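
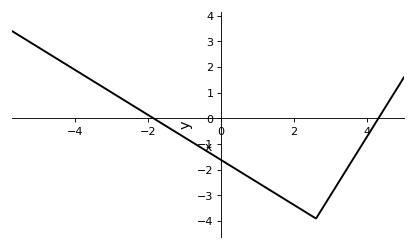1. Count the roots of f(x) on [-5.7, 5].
2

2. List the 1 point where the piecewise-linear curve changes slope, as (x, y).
(2.6, -3.9)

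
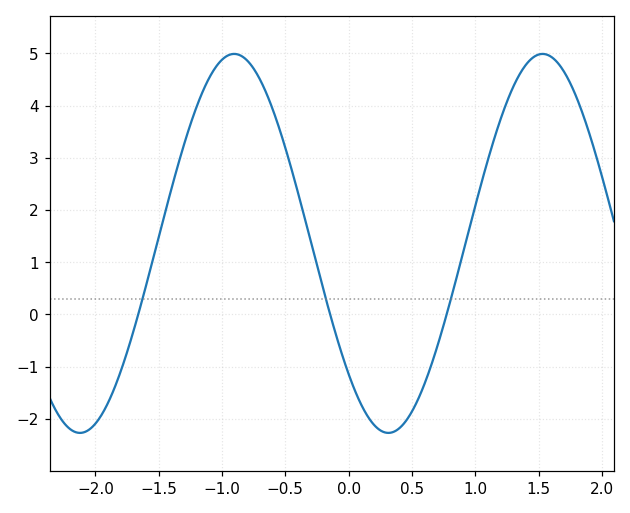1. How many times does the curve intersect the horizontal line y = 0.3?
3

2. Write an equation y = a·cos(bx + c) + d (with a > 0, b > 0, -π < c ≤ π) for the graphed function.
y = 3.63cos(2.58x + 2.33) + 1.36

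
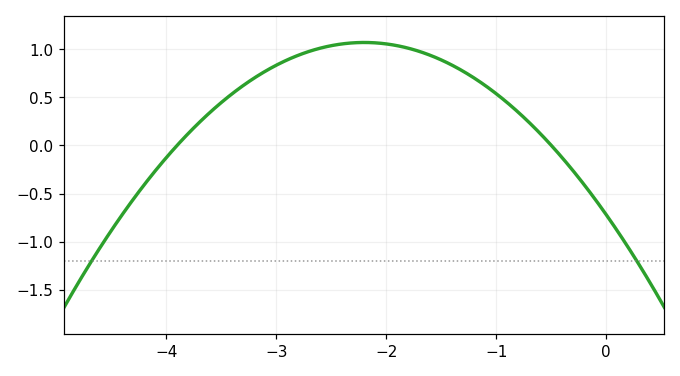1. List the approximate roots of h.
-3.9, -0.5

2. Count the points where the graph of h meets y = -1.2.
2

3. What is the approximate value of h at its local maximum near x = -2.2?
1.07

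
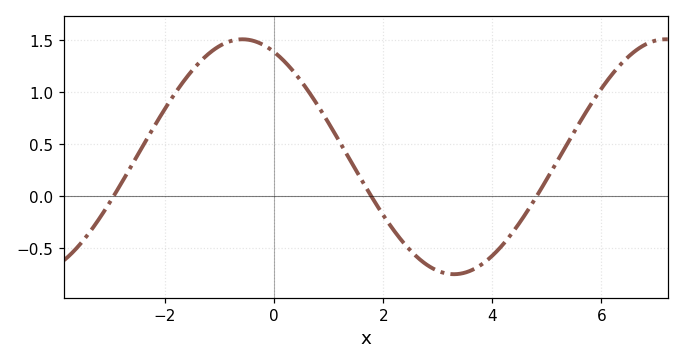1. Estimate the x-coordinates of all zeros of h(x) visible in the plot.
-3, 1.8, 4.8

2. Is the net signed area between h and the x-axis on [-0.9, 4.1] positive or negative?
positive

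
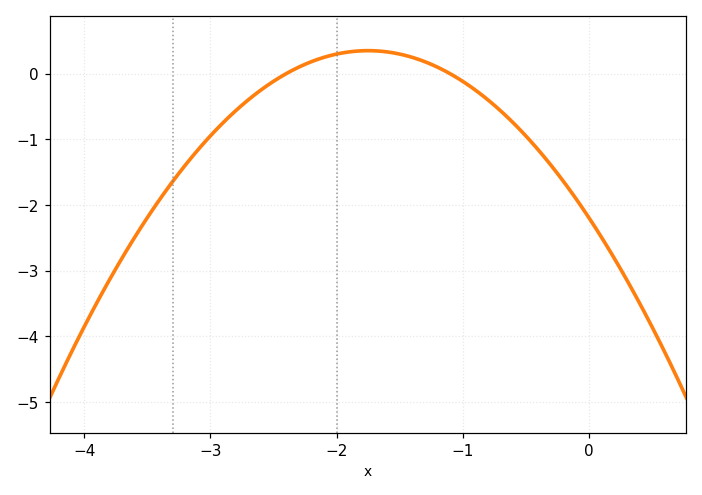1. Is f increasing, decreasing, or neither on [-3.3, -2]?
increasing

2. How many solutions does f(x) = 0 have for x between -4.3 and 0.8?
2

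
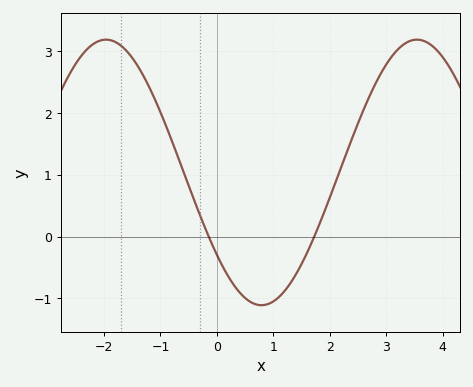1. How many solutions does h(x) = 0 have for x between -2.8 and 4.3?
2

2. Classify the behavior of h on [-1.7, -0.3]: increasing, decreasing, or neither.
decreasing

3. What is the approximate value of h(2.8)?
2.46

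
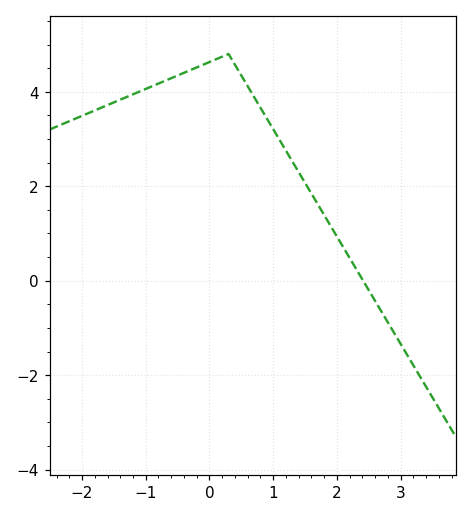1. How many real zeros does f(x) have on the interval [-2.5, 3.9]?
1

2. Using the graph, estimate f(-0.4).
4.4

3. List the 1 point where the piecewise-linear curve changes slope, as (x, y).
(0.3, 4.8)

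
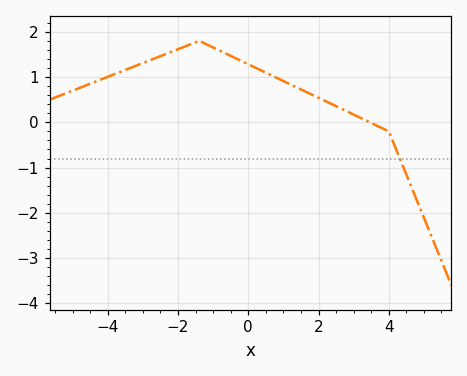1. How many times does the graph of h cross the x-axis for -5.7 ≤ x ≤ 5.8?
1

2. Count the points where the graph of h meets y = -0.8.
1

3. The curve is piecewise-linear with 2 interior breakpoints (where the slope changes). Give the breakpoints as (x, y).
(-1.4, 1.8); (4, -0.2)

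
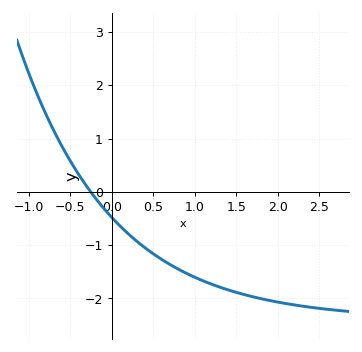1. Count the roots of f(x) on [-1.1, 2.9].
1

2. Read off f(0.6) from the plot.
-1.3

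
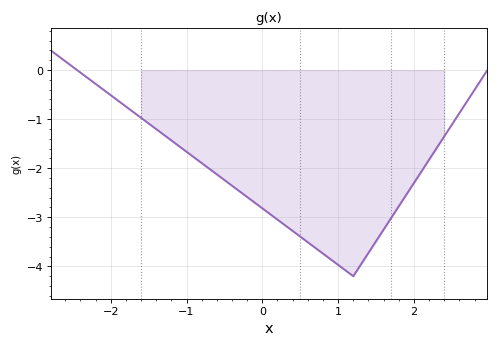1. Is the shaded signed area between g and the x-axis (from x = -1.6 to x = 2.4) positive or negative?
negative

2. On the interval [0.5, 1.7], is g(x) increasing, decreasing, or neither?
neither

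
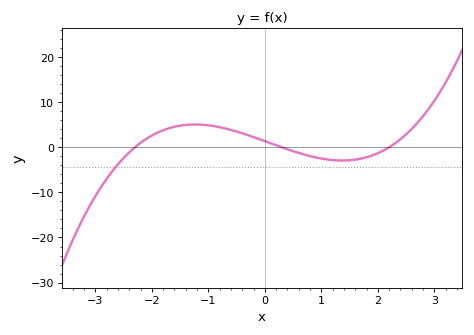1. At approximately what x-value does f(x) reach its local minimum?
1.37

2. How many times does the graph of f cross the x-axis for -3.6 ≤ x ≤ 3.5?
3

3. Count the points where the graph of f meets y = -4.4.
1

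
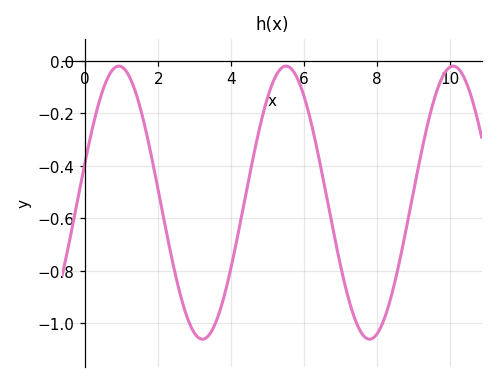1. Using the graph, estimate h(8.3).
-0.94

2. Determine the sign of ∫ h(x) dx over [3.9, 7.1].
negative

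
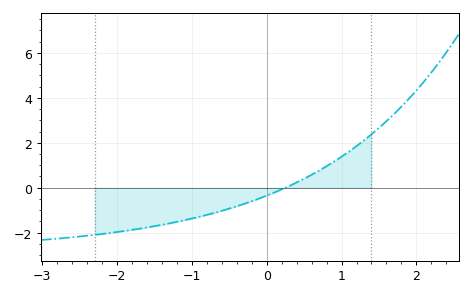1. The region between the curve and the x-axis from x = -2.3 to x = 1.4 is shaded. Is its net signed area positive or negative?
negative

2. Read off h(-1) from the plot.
-1.4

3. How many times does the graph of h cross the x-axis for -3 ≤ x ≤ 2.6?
1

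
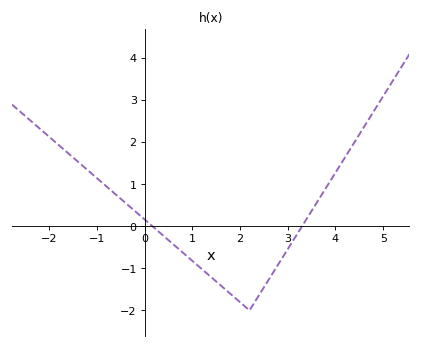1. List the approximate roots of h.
0.2, 3.2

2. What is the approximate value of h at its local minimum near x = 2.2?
-2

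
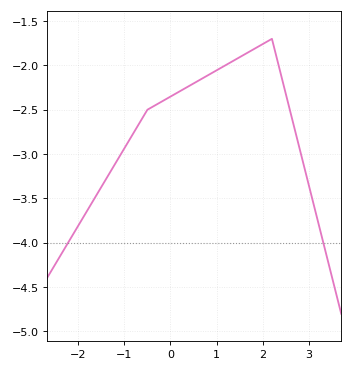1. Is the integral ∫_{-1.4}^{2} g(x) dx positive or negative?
negative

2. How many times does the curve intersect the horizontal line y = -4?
2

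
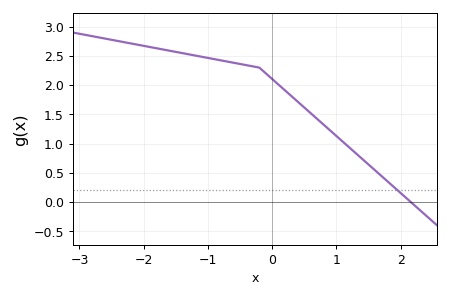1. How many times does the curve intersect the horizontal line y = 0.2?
1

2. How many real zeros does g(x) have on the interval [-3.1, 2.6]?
1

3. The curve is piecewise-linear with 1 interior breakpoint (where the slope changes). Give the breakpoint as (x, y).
(-0.2, 2.3)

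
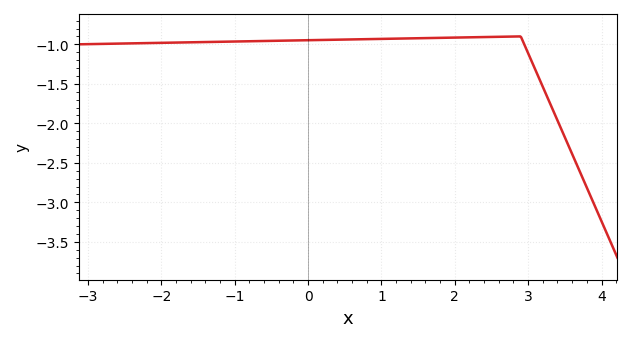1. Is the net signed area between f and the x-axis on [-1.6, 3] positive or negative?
negative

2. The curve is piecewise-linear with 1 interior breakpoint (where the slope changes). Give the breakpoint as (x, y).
(2.9, -0.9)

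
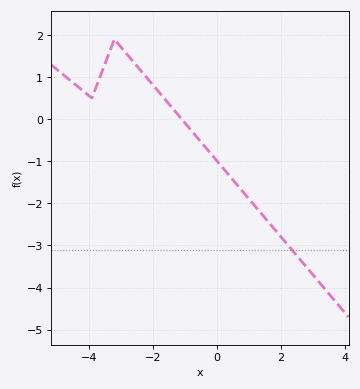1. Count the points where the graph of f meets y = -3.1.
1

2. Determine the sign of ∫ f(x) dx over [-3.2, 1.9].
negative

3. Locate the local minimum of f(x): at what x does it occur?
-3.9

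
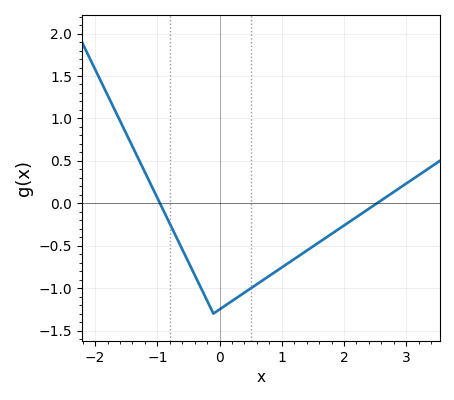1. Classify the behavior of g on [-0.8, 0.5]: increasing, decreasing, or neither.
neither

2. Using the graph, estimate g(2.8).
0.15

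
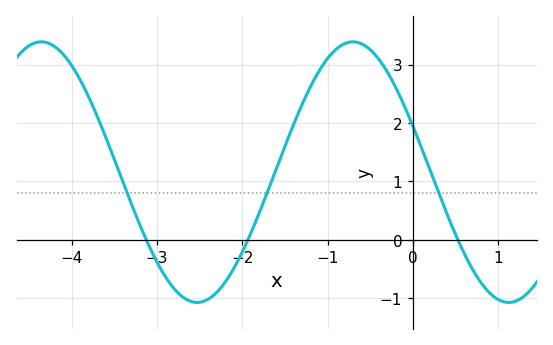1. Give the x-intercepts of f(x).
-3.13, -1.94, 0.527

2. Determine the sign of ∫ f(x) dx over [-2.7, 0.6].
positive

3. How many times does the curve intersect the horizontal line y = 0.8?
3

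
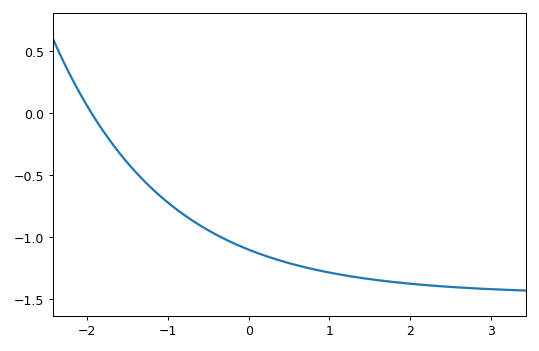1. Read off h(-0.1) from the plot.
-1.05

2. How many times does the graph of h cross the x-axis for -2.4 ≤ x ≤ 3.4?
1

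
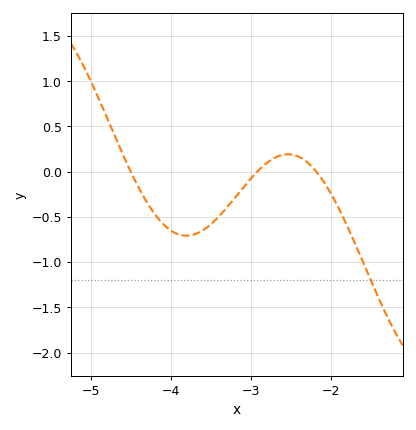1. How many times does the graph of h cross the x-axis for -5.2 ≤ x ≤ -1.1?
3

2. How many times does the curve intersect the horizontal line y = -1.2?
1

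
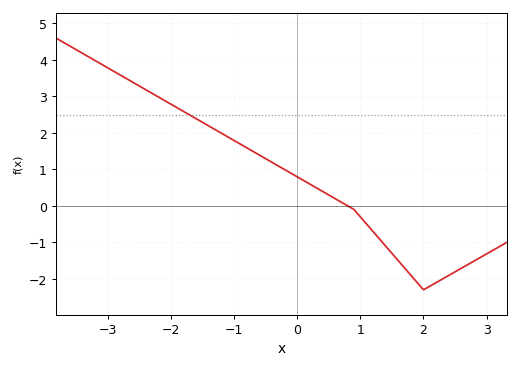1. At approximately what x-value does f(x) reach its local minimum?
2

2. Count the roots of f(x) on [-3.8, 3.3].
1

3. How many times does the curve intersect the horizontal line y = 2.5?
1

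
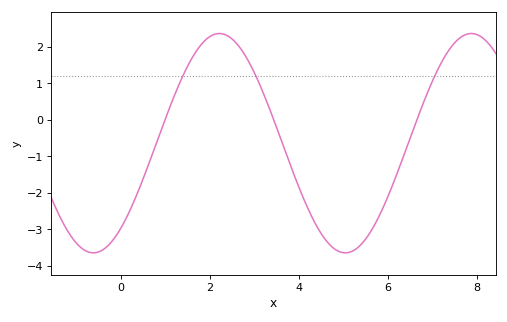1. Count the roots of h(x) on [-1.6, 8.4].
3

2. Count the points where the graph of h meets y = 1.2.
3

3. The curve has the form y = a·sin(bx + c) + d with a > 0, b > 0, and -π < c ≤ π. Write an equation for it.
y = 3sin(1.11x - 0.892) - 0.64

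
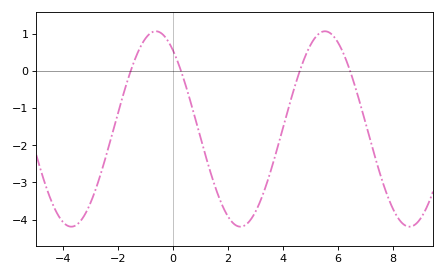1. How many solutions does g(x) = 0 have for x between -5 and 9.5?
4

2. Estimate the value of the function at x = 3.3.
-3.3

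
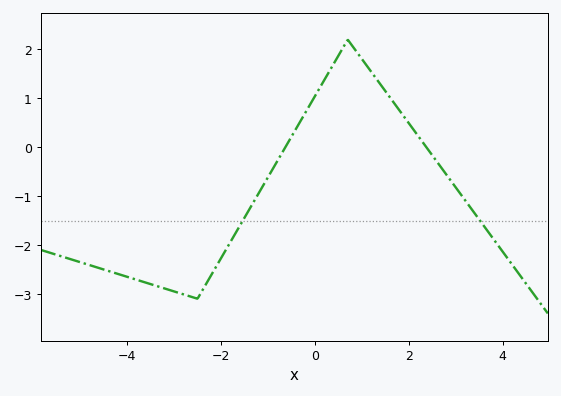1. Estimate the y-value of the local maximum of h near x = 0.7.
2.2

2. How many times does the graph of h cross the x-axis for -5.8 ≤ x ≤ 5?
2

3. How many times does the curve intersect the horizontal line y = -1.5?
2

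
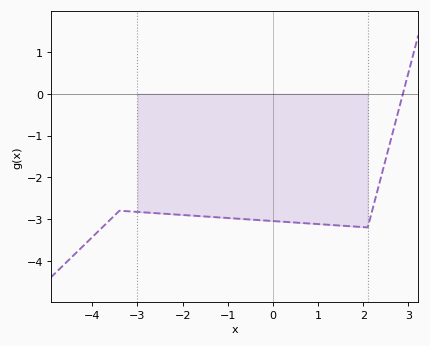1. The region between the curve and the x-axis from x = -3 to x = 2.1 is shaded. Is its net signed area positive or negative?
negative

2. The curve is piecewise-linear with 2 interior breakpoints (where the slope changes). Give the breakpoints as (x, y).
(-3.4, -2.8); (2.1, -3.2)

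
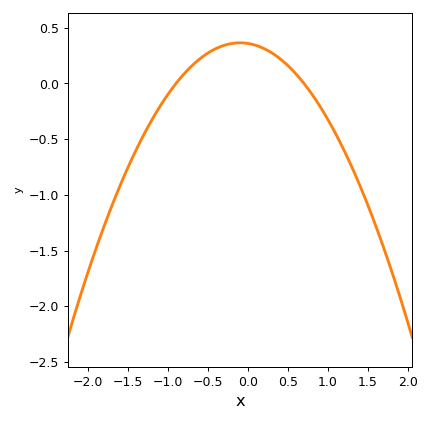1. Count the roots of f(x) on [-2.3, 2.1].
2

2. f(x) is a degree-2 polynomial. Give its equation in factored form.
y = -0.57(x + 0.9)(x - 0.7)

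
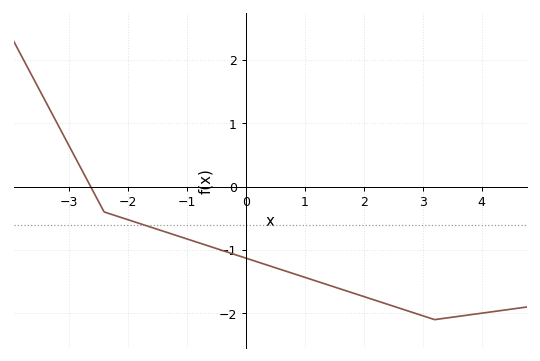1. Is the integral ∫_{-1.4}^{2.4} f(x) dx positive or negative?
negative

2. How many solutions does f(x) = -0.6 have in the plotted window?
1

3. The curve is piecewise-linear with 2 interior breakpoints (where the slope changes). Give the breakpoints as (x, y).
(-2.4, -0.4); (3.2, -2.1)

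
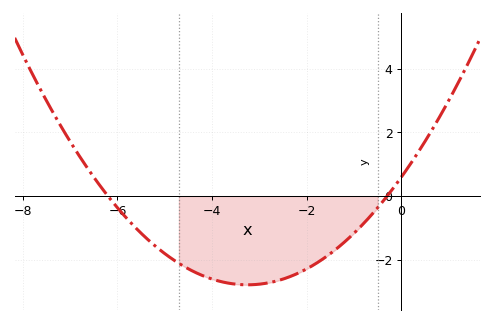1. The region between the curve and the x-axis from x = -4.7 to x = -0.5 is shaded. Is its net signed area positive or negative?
negative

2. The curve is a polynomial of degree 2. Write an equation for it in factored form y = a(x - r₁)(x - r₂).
y = 0.32(x + 6.2)(x + 0.3)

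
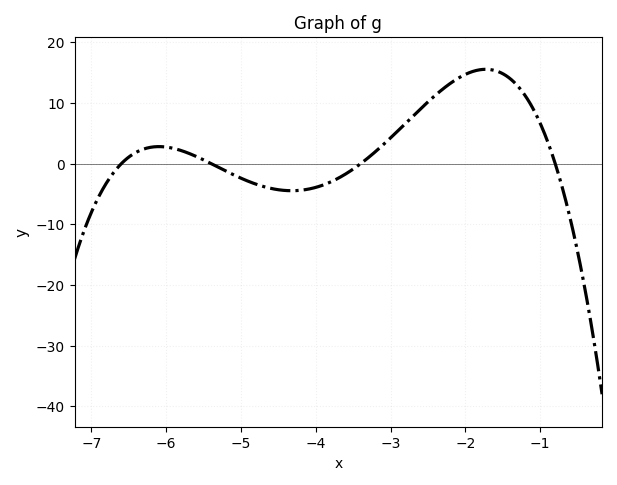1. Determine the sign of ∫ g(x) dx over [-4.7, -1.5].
positive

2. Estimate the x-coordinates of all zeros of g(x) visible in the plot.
-6.6, -5.4, -3.4, -0.8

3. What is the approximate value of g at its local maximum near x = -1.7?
16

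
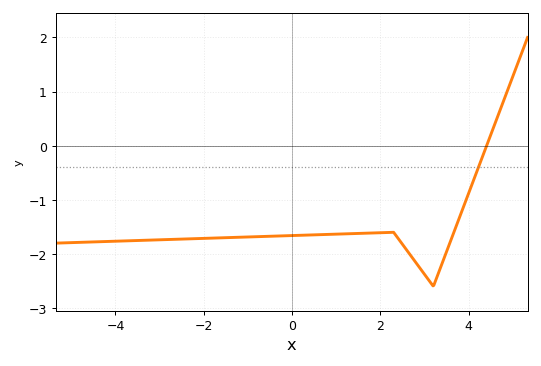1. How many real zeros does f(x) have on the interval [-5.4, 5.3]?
1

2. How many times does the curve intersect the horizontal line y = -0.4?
1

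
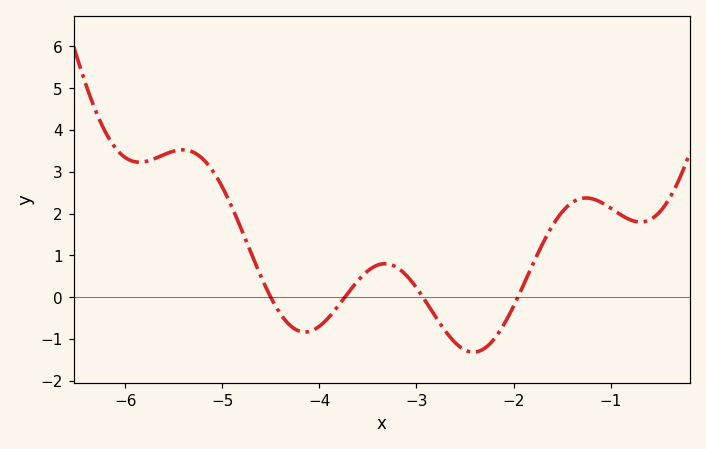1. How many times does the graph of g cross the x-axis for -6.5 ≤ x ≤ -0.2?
4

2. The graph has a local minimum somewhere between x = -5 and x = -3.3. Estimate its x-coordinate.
-4.2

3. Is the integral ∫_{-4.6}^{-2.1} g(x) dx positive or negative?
negative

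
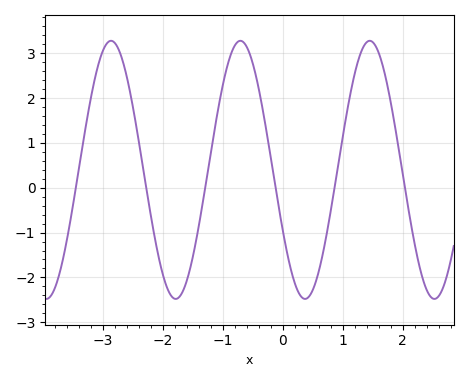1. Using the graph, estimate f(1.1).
1.9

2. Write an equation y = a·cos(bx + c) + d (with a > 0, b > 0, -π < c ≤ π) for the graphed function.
y = 2.88cos(2.91x + 2.06) + 0.4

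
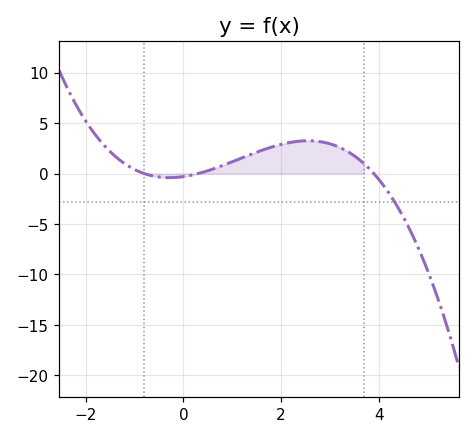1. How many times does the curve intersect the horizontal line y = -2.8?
1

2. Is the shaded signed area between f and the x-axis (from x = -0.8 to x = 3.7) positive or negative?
positive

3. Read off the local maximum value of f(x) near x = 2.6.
3.5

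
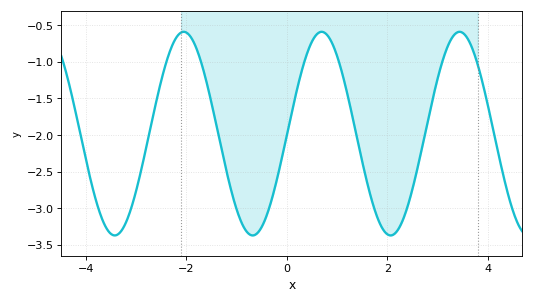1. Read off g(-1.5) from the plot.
-1.55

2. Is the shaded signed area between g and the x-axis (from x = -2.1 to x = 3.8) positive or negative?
negative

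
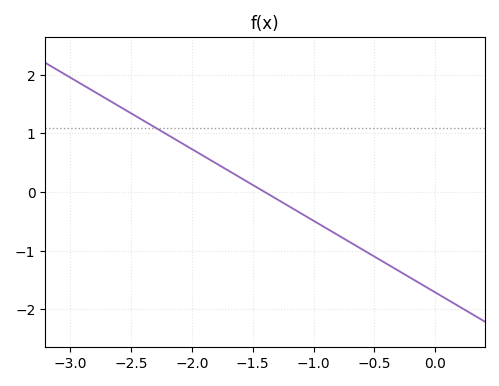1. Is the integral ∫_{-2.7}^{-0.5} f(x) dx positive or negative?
positive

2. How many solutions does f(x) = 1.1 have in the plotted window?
1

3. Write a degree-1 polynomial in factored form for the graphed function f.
y = -1.22(x + 1.4)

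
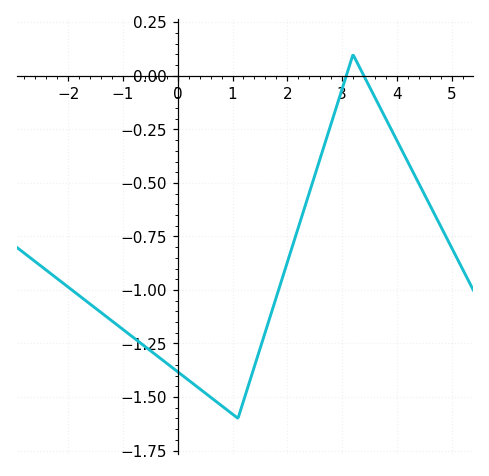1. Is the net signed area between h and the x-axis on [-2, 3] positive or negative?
negative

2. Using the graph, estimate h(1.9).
-0.96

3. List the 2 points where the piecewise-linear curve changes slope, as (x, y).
(1.1, -1.6); (3.2, 0.1)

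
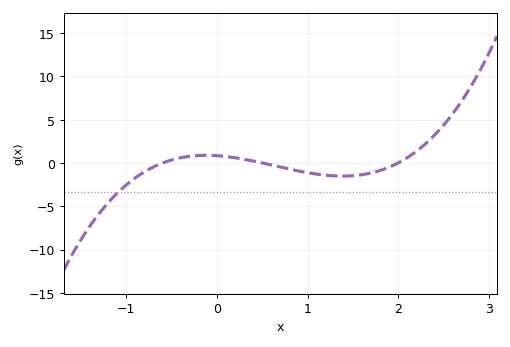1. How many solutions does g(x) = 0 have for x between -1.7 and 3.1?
3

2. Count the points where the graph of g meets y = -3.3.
1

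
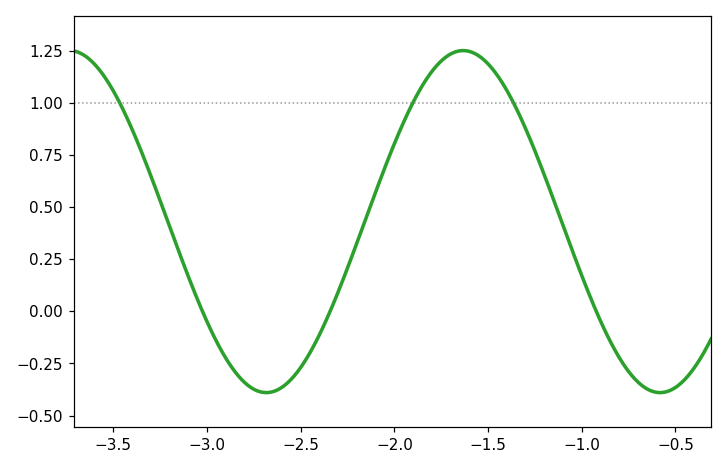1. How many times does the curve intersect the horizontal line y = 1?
3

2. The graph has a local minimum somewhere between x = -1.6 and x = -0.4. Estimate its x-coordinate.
-0.582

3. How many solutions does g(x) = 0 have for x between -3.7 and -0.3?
3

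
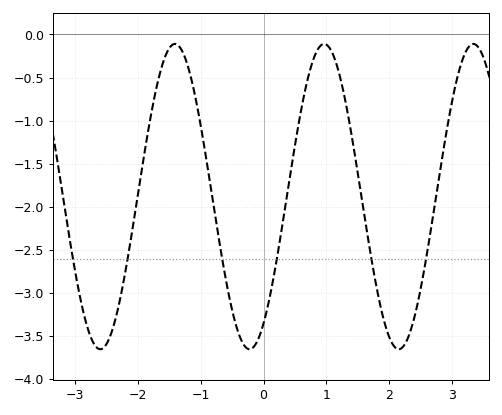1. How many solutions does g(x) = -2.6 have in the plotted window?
6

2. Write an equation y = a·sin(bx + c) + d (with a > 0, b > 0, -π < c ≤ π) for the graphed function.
y = 1.77sin(2.65x - 0.98) - 1.88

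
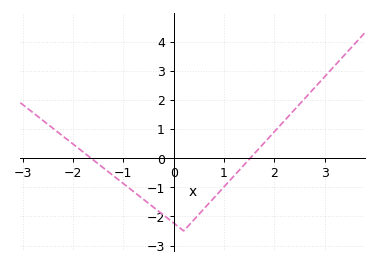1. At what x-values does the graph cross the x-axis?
-1.6, 1.5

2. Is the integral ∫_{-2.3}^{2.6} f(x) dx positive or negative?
negative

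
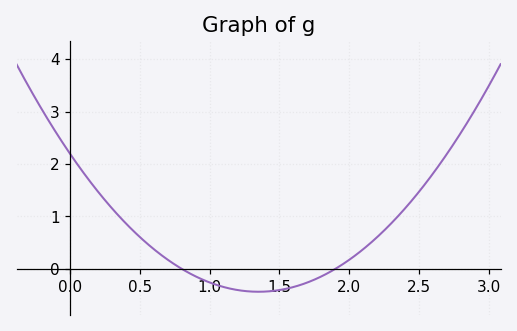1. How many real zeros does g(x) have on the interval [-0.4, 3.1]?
2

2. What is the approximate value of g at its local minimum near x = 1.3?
-0.436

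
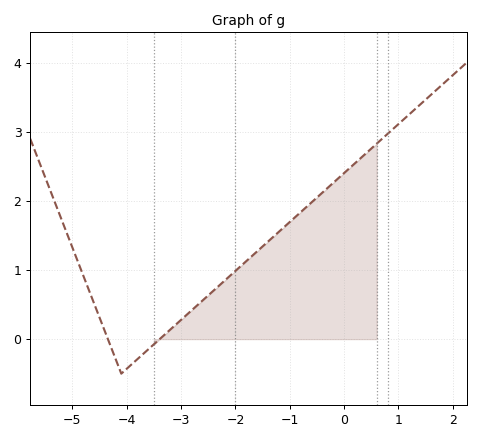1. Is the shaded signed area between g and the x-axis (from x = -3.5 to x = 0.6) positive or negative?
positive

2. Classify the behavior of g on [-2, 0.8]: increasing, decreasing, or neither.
increasing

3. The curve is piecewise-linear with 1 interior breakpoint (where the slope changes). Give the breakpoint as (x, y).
(-4.1, -0.5)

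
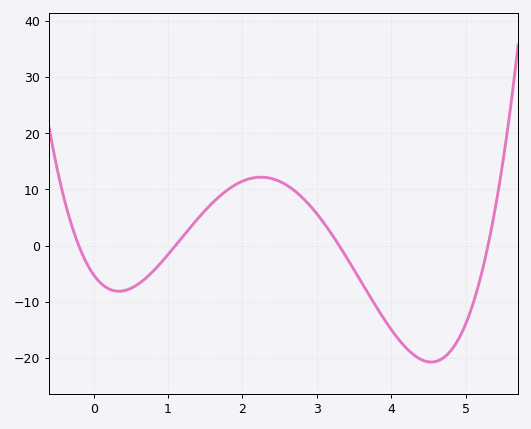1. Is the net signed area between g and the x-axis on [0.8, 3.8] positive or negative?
positive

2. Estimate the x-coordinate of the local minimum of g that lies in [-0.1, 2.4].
0.3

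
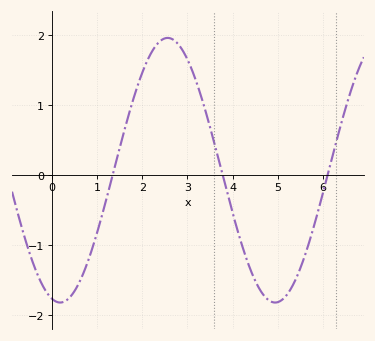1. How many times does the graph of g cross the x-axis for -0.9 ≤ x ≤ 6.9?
3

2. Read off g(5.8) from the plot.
-0.734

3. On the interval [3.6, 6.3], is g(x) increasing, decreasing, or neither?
neither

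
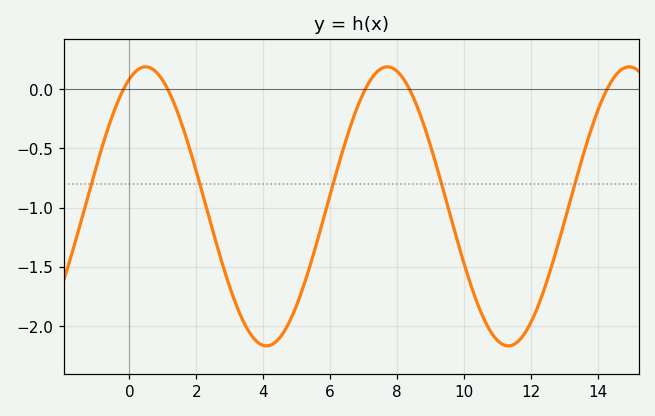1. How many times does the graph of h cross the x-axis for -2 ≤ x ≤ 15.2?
5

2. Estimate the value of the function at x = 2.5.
-1.2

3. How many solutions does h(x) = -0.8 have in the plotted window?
5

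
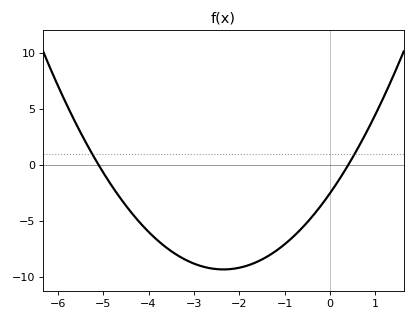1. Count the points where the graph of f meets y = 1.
2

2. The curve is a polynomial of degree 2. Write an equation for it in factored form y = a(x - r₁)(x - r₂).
y = 1.23(x + 5.1)(x - 0.4)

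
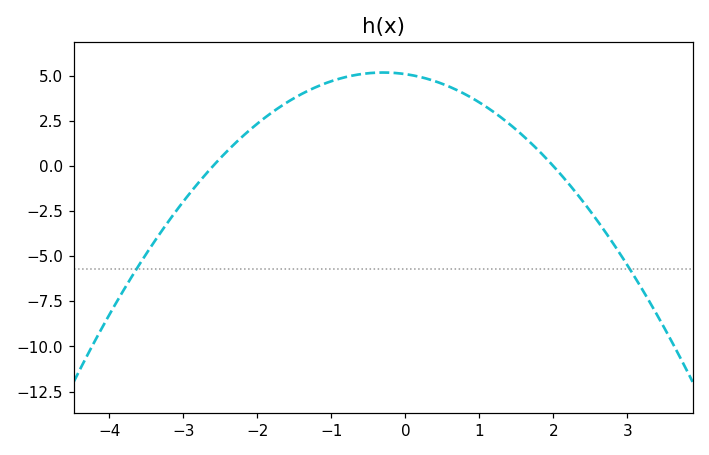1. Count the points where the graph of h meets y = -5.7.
2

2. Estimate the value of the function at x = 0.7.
4.2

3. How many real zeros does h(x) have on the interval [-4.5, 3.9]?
2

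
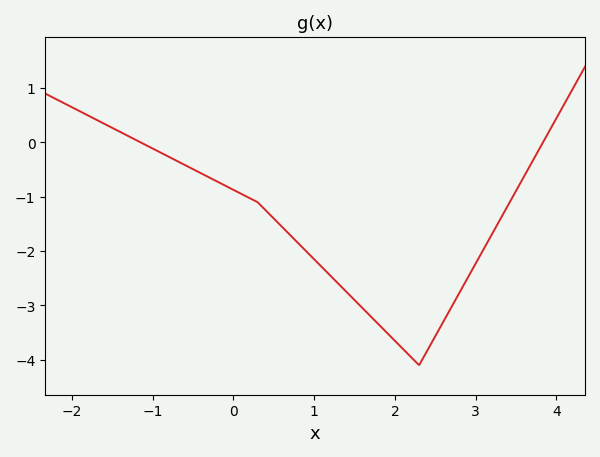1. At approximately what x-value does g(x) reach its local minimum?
2.3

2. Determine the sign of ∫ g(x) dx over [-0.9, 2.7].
negative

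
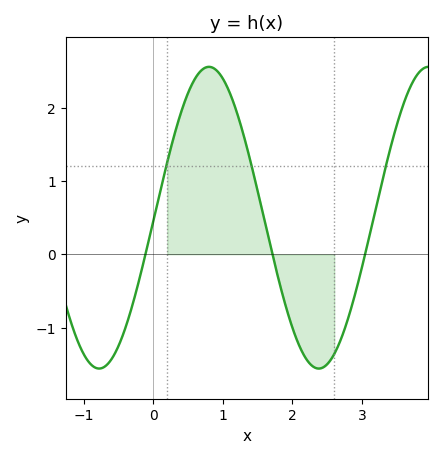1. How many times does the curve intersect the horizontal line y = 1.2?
3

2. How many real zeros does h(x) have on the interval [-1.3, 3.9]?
3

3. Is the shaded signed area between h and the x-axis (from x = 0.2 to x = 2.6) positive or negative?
positive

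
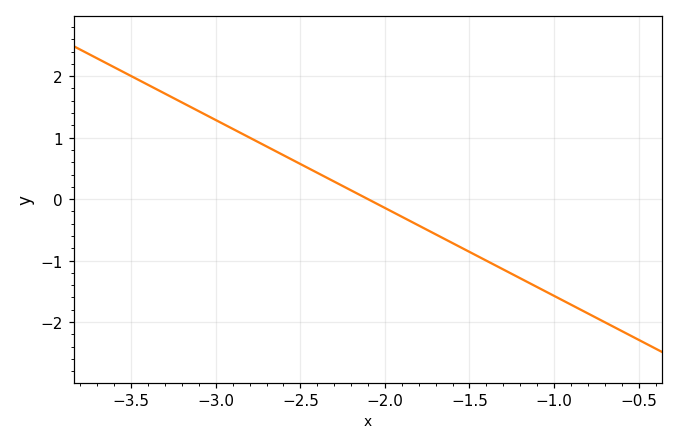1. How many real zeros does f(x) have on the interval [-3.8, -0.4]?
1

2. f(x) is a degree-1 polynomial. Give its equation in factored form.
y = -1.43(x + 2.1)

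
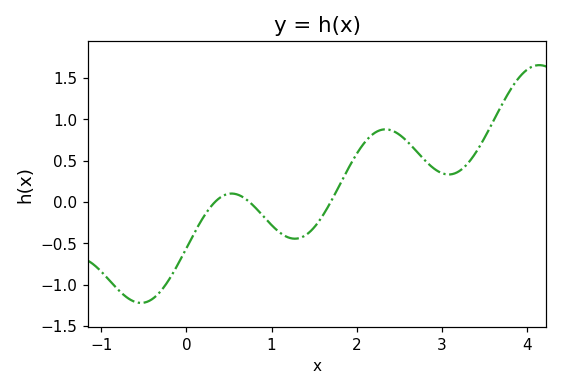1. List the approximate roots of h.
0.3, 0.7, 1.7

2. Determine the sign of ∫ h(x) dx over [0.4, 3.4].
positive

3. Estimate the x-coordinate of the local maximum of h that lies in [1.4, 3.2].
2.3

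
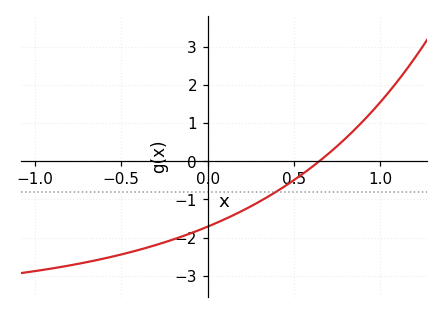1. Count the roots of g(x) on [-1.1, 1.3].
1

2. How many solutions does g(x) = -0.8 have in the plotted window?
1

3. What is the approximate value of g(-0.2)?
-2.05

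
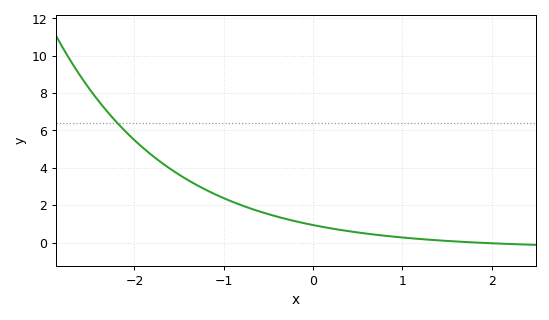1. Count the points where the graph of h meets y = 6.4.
1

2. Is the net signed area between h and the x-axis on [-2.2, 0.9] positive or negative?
positive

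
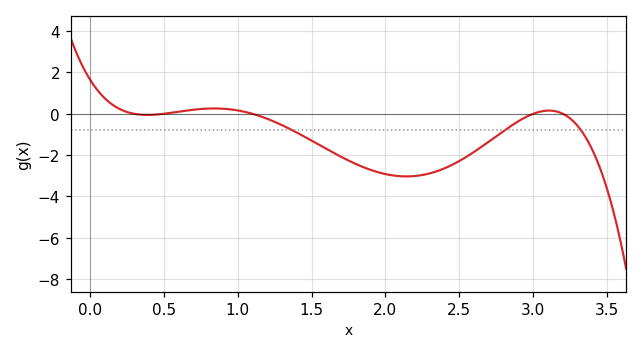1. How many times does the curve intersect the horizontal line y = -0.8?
3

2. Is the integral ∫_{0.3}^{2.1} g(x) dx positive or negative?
negative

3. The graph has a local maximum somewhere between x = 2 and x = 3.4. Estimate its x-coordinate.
3.1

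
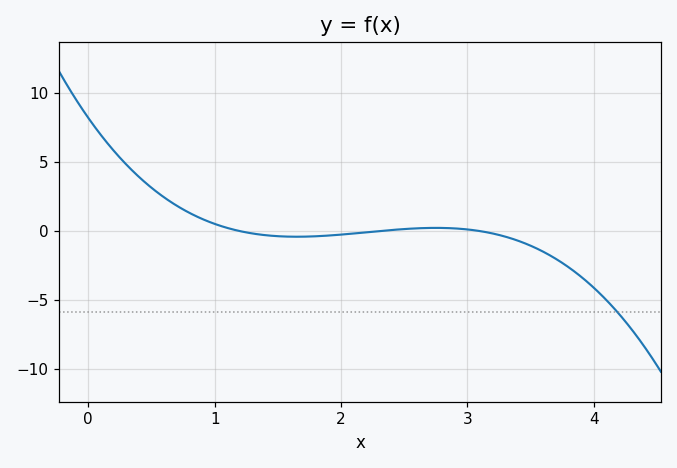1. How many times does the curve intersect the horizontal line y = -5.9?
1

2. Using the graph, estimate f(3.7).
-2.02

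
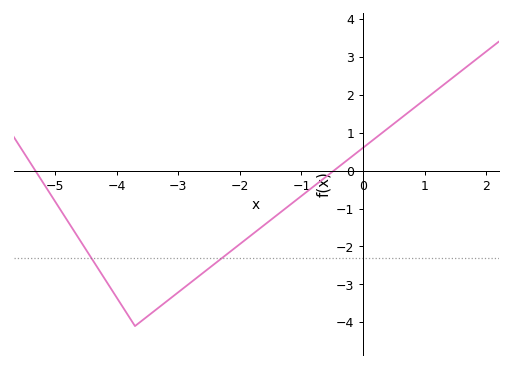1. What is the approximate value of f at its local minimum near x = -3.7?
-4.1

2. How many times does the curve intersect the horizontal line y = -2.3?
2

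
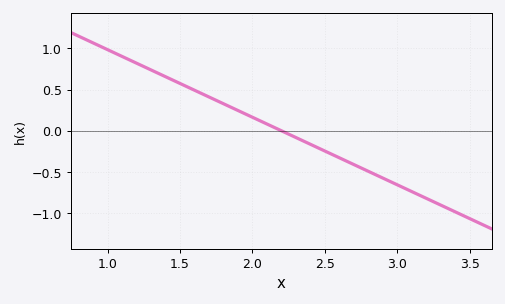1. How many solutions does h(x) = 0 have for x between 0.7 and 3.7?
1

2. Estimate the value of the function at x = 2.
0.164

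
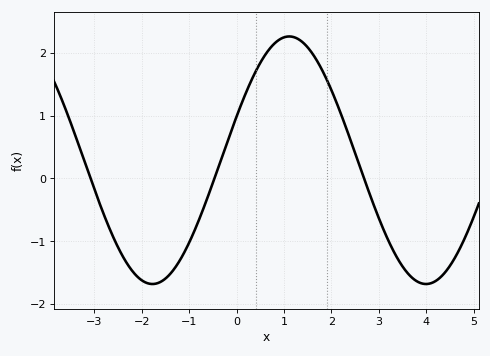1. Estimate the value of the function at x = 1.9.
1.57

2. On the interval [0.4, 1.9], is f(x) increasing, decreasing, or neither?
neither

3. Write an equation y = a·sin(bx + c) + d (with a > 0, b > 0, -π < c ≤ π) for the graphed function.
y = 1.97sin(1.09x + 0.36) + 0.29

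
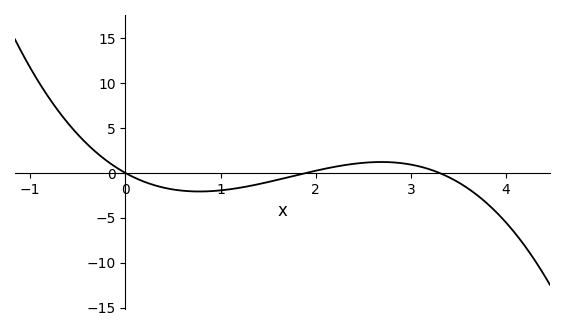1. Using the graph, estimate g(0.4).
-1.64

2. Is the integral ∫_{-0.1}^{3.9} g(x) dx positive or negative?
negative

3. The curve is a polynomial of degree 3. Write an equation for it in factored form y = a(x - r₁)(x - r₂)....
y = -0.94(x - 0)(x - 1.9)(x - 3.3)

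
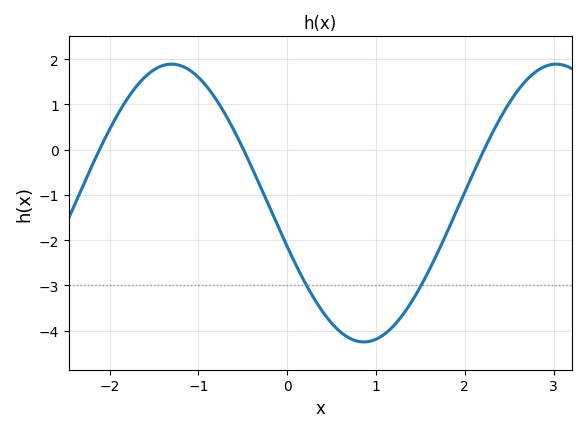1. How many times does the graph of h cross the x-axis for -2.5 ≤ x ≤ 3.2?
3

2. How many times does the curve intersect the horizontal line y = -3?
2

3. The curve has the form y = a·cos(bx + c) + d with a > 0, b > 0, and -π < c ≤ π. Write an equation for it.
y = 3.07cos(1.4x + 1.9) - 1.18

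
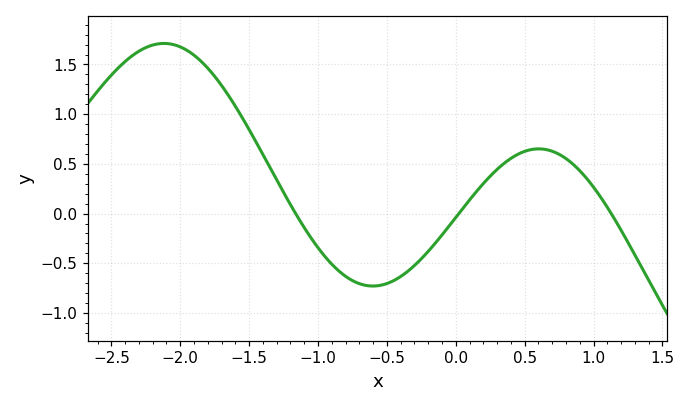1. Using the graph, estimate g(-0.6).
-0.75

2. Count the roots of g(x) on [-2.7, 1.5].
3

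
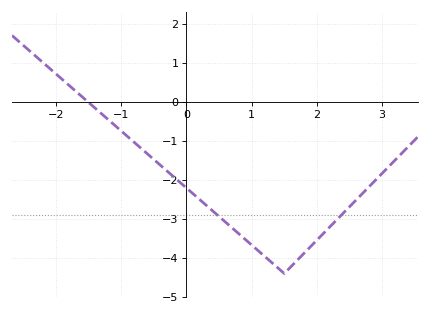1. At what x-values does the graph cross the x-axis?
-1.5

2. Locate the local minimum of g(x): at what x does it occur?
1.5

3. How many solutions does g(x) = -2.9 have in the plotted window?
2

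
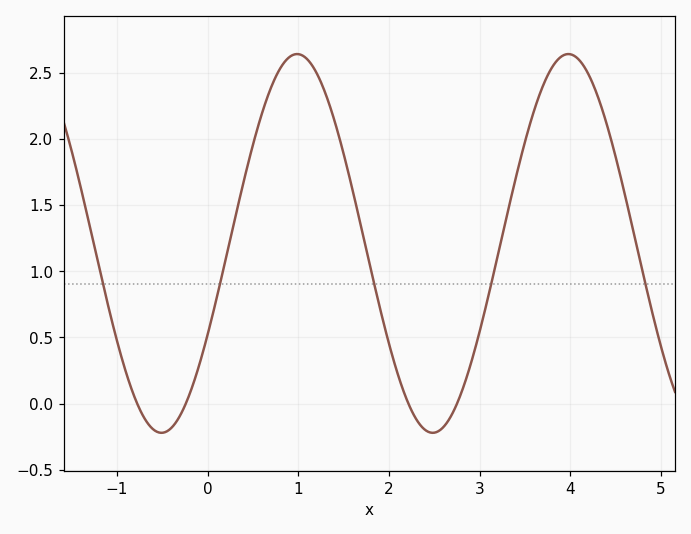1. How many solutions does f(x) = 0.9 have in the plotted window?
5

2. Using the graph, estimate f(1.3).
2.35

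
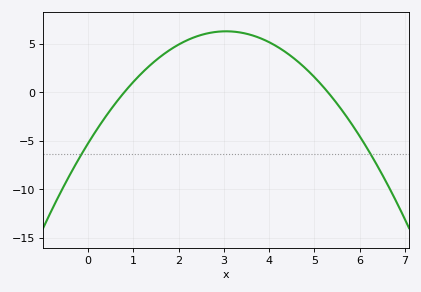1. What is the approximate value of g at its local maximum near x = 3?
6.28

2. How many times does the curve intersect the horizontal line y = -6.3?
2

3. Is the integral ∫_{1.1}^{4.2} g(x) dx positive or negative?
positive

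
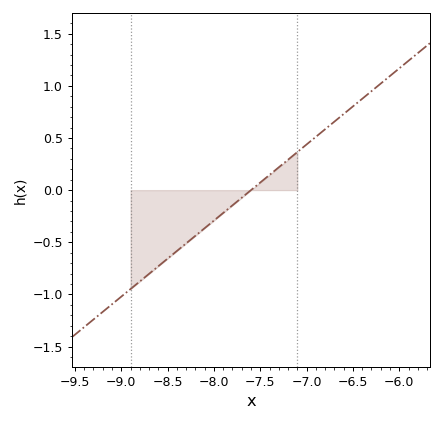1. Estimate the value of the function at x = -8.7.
-0.803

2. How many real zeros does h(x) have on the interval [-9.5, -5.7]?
1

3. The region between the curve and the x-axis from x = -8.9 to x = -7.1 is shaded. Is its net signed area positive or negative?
negative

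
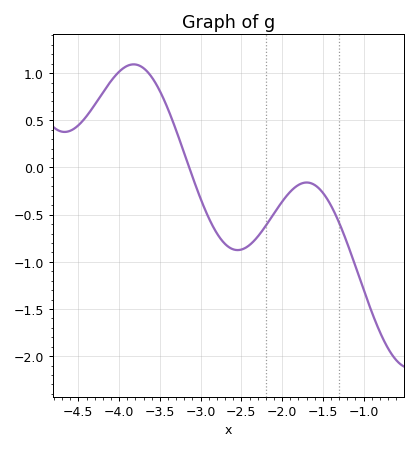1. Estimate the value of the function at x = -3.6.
0.957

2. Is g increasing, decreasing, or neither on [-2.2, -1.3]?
neither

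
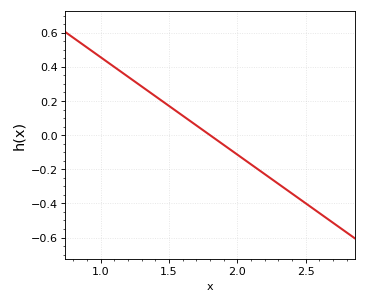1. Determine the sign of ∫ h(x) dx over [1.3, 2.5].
negative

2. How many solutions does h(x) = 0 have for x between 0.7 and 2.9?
1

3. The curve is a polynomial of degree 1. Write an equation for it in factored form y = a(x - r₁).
y = -0.57(x - 1.8)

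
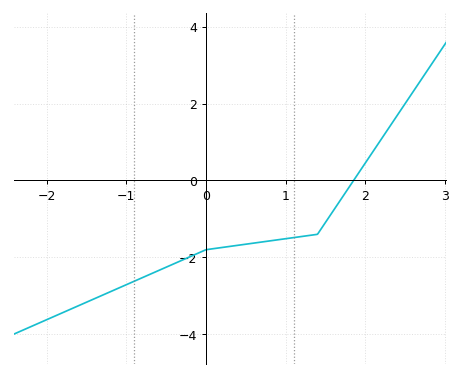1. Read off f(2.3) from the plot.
1.38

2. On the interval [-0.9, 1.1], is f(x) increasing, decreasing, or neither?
increasing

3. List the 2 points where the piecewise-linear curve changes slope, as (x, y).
(0, -1.8); (1.4, -1.4)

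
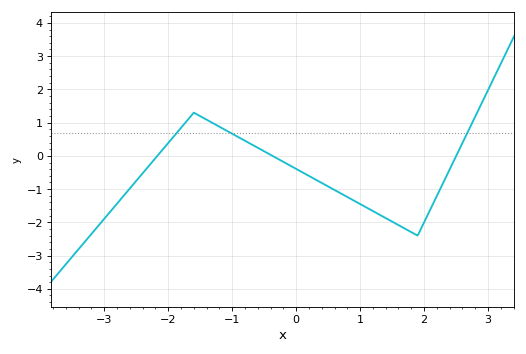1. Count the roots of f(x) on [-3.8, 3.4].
3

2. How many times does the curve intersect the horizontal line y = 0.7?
3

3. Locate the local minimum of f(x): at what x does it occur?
1.9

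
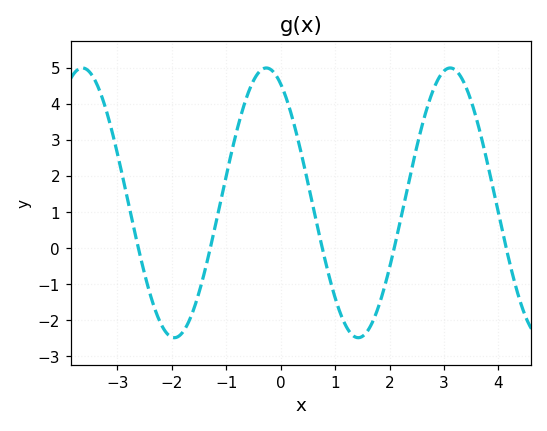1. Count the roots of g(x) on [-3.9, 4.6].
5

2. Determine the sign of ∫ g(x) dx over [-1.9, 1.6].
positive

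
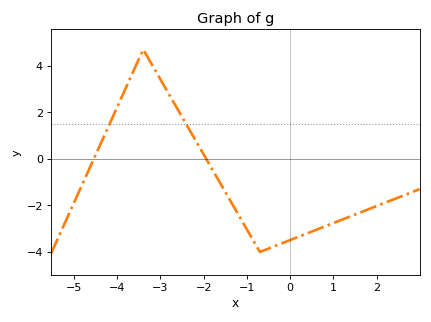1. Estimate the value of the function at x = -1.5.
-1.42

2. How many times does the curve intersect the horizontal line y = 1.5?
2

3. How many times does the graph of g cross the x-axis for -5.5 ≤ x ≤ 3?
2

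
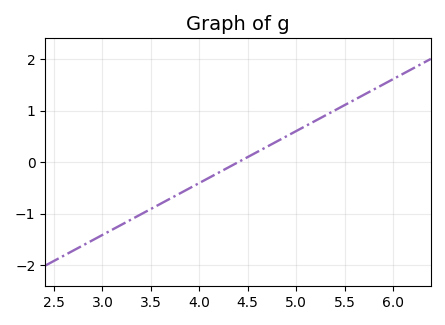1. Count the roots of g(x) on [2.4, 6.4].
1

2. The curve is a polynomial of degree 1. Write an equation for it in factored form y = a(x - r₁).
y = 1.01(x - 4.4)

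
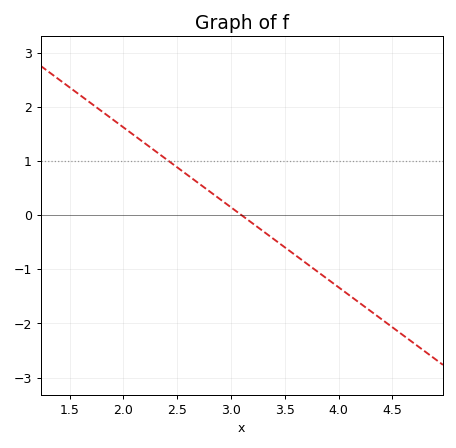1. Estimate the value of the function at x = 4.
-1.33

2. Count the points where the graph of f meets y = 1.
1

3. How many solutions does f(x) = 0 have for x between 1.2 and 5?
1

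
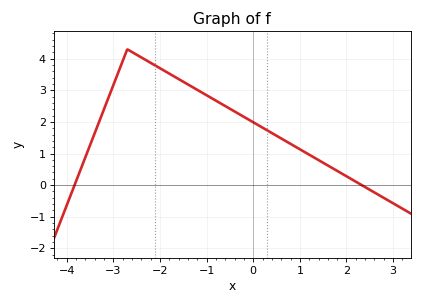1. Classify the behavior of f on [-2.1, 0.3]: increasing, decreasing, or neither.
decreasing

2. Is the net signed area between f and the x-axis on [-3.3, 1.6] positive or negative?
positive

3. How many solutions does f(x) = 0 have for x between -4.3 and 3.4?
2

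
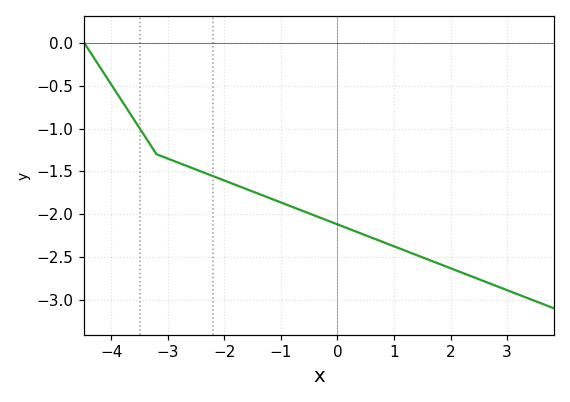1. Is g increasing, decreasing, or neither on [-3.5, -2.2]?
decreasing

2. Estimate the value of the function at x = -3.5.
-0.994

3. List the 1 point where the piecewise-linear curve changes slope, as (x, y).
(-3.2, -1.3)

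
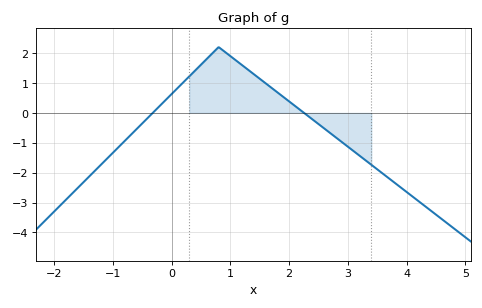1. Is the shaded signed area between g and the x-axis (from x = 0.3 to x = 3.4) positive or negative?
positive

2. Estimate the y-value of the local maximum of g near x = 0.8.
2.2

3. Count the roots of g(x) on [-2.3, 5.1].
2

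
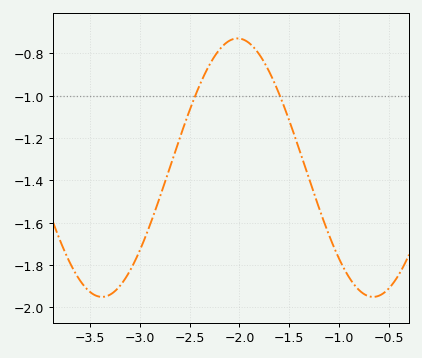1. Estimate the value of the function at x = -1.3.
-1.4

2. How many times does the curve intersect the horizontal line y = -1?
2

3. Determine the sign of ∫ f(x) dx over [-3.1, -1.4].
negative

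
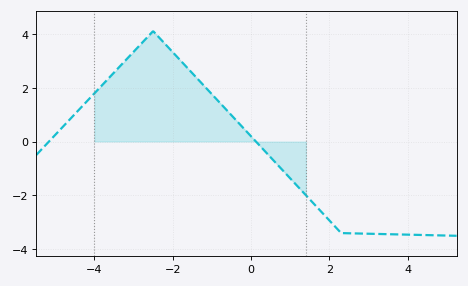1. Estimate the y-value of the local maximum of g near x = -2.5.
4.1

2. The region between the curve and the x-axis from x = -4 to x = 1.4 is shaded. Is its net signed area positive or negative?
positive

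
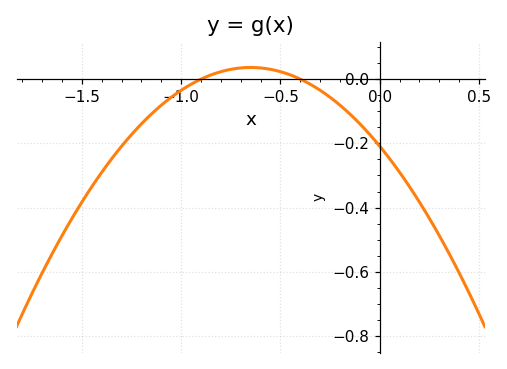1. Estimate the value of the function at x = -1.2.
-0.14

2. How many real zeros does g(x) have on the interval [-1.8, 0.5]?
2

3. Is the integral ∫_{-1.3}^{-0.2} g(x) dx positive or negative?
negative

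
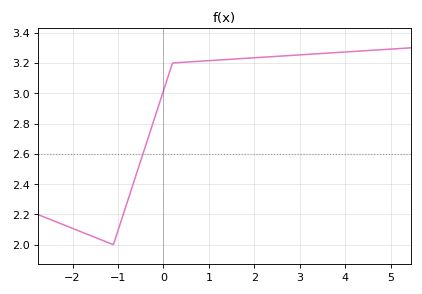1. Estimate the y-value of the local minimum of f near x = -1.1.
2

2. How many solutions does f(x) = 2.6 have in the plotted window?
1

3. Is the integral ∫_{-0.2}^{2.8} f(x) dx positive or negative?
positive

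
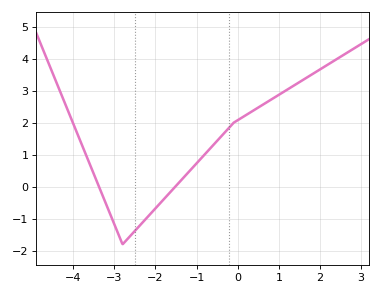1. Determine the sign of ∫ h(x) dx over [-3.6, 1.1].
positive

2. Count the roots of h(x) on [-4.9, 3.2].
2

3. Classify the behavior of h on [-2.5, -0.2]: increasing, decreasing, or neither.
increasing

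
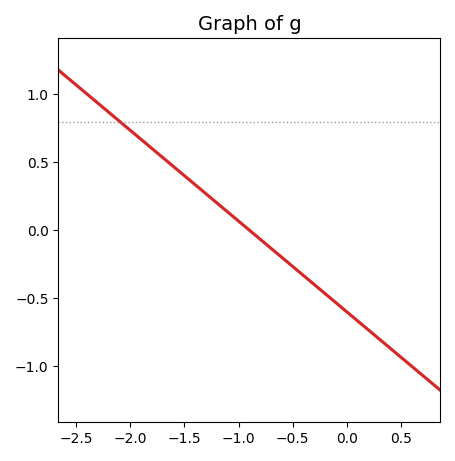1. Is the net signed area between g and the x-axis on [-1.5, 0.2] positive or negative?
negative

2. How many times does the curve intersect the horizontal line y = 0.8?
1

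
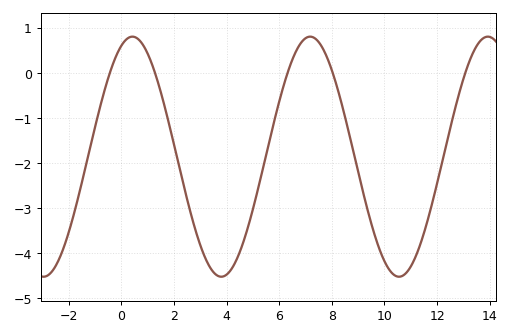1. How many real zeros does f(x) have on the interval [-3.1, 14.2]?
5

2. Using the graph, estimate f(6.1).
-0.423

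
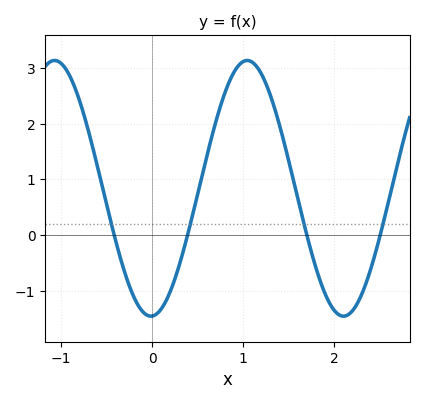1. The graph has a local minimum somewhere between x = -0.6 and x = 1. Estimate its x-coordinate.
0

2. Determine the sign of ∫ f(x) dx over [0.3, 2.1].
positive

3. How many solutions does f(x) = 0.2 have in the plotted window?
4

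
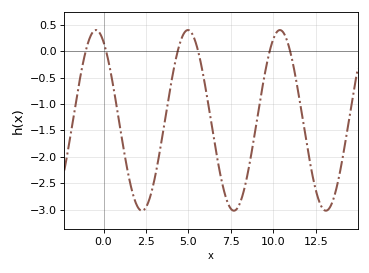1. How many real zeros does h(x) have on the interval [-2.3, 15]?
6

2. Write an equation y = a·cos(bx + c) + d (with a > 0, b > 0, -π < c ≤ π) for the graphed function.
y = 1.71cos(1.16x + 0.522) - 1.31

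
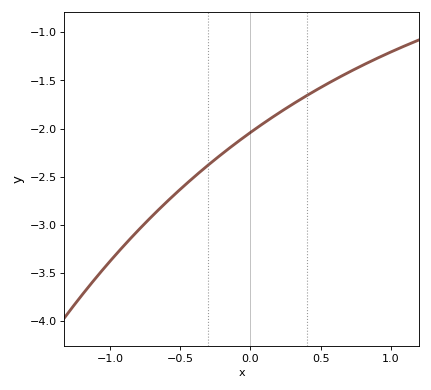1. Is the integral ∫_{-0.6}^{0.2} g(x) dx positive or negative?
negative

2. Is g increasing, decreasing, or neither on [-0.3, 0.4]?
increasing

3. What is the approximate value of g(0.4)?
-1.65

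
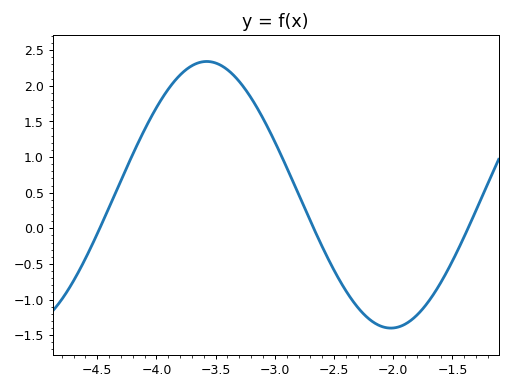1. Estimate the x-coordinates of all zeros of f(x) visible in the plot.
-4.5, -2.7, -1.4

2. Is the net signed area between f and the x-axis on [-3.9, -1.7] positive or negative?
positive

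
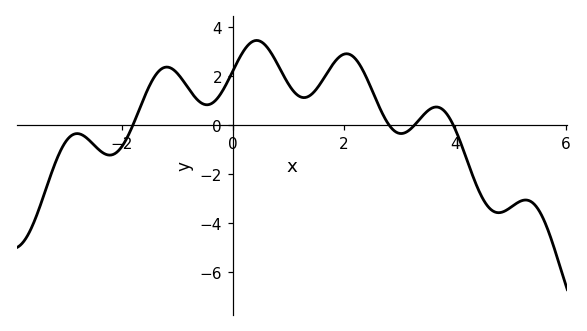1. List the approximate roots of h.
-1.8, 2.82, 3.27, 3.97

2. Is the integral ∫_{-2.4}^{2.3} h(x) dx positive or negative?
positive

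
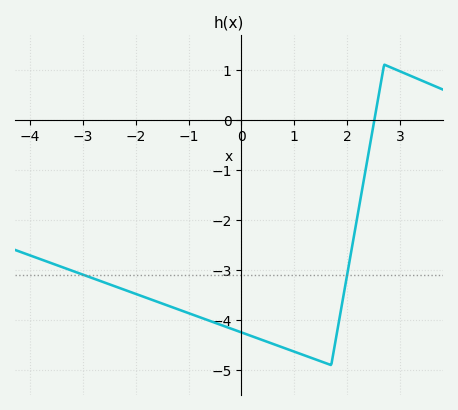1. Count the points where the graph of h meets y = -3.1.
2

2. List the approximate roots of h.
2.6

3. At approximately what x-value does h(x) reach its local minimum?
1.6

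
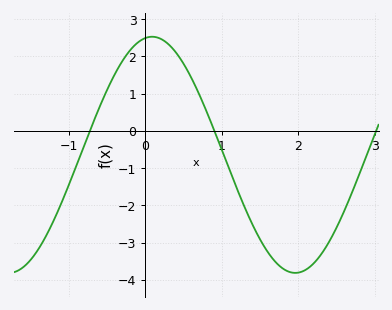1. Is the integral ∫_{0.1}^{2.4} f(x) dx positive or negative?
negative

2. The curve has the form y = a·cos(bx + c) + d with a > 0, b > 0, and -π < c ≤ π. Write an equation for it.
y = 3.17cos(1.68x - 0.152) - 0.64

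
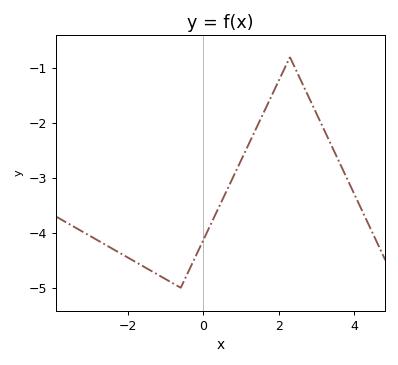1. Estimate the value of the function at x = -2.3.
-4.33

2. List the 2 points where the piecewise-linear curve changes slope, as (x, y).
(-0.6, -5); (2.3, -0.8)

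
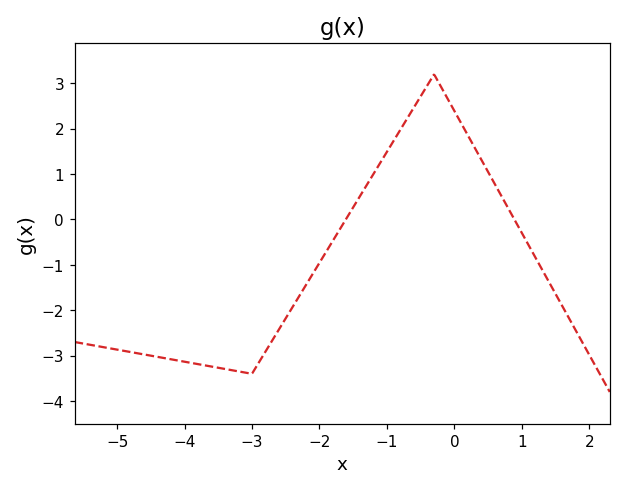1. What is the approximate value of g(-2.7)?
-2.67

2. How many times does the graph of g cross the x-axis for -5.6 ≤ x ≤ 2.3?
2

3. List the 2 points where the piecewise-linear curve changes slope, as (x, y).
(-3, -3.4); (-0.3, 3.2)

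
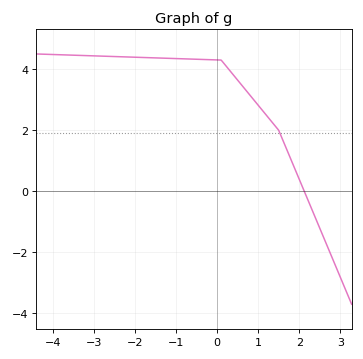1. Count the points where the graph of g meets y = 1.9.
1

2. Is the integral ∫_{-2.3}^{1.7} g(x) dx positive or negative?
positive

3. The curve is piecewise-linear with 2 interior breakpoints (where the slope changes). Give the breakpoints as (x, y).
(0.1, 4.3); (1.5, 2)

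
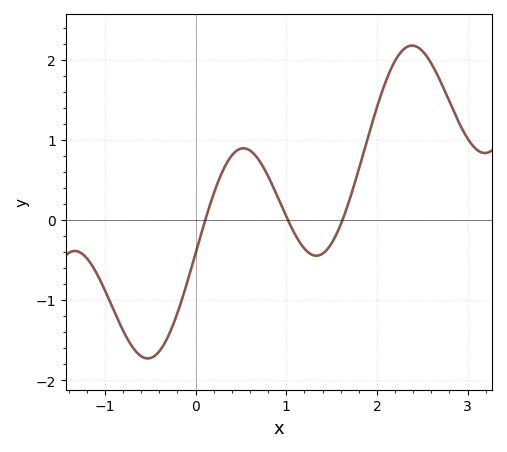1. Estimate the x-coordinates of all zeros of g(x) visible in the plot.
0.1, 1, 1.6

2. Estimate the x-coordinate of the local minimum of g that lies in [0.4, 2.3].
1.3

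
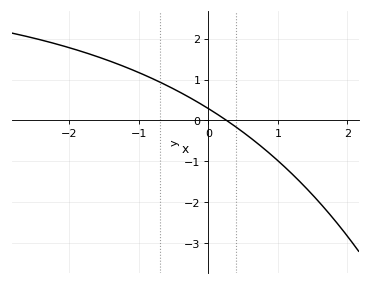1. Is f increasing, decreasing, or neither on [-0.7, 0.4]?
decreasing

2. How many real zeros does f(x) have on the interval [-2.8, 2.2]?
1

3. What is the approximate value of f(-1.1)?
1.2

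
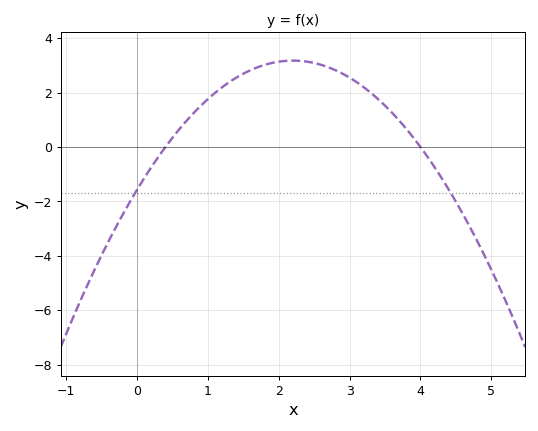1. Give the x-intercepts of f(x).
0.4, 4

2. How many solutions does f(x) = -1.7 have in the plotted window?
2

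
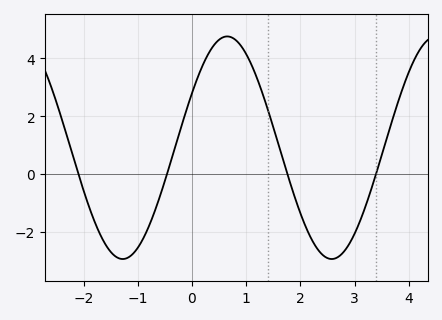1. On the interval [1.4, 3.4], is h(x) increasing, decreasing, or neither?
neither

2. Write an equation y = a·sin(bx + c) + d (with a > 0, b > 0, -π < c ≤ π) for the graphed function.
y = 3.85sin(1.6x + 0.51) + 0.91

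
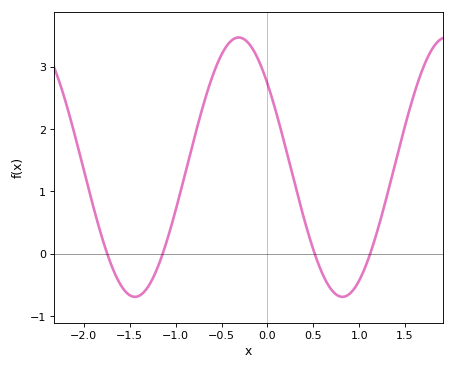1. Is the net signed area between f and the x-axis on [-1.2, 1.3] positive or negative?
positive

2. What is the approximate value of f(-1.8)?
0.253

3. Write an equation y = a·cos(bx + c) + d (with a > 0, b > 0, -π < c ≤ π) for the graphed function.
y = 2.08cos(2.78x + 0.87) + 1.39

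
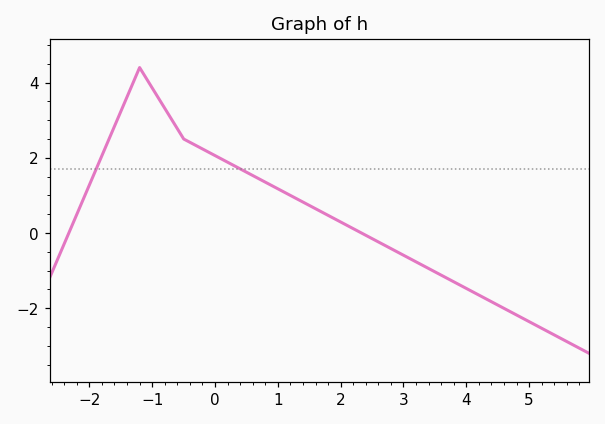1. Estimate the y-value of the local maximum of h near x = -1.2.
4.4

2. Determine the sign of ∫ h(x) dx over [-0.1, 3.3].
positive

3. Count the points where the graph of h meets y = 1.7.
2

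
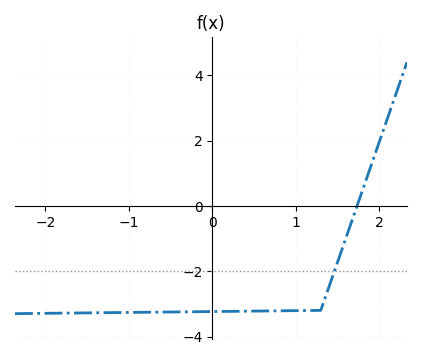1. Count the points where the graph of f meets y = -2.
1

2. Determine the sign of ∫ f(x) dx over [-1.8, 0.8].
negative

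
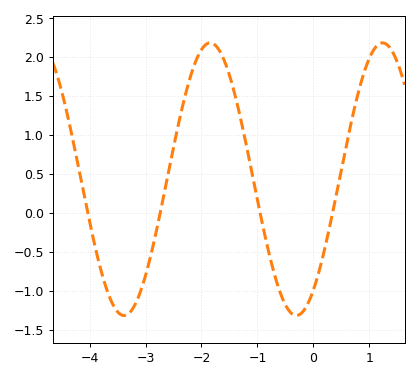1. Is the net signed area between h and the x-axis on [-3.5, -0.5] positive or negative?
positive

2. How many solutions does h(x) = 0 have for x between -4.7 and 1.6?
4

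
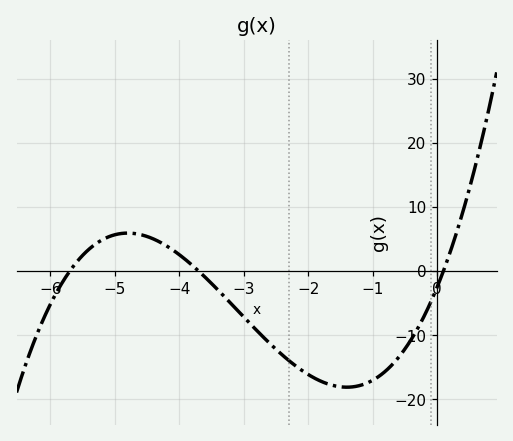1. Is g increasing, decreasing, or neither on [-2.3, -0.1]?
neither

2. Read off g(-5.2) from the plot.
4.85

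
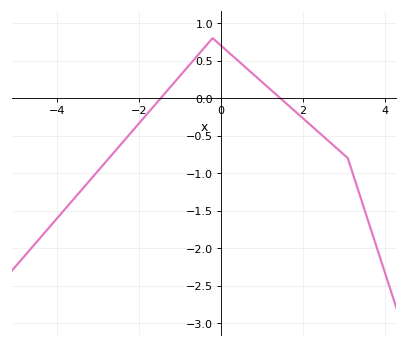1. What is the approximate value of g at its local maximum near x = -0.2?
0.799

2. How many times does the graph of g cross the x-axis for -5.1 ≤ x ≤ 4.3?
2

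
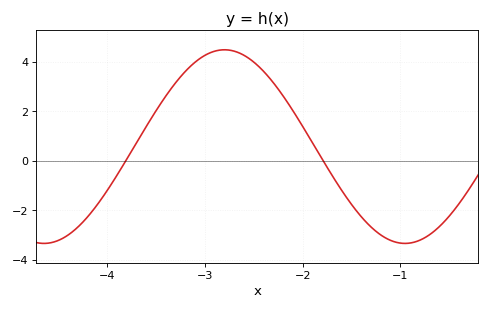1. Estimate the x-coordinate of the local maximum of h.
-2.8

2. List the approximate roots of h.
-3.81, -1.79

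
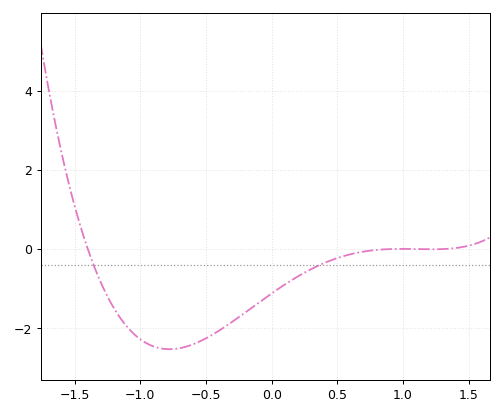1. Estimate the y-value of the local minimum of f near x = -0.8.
-2.6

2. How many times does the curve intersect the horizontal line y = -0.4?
2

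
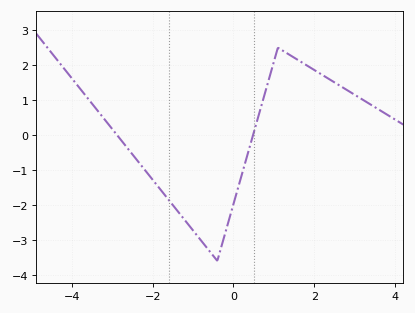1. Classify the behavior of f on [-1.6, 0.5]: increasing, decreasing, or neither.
neither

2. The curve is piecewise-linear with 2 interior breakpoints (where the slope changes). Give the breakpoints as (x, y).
(-0.4, -3.6); (1.1, 2.5)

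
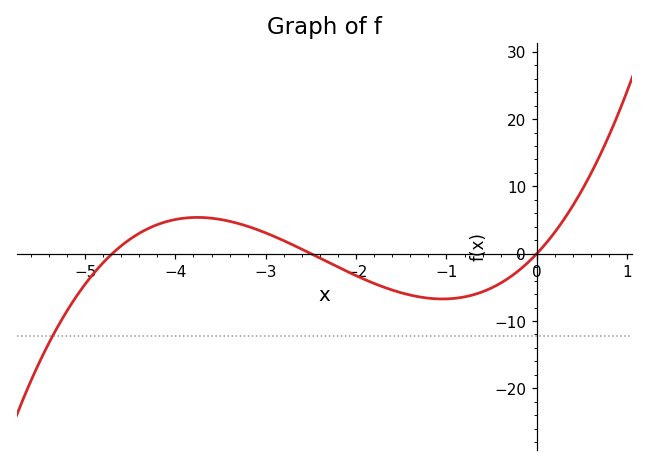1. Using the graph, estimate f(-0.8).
-6.42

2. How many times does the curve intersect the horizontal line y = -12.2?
1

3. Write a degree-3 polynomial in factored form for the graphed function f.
y = 1.21(x + 4.7)(x + 2.5)(x - 0)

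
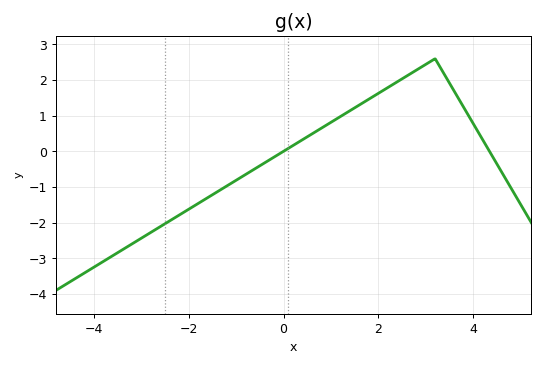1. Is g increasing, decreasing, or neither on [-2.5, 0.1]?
increasing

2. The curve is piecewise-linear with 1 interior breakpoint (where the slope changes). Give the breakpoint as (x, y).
(3.2, 2.6)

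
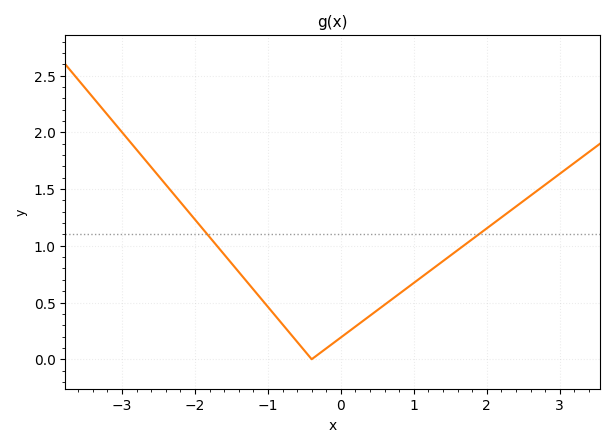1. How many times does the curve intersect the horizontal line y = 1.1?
2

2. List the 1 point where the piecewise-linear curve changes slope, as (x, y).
(-0.4, 0)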